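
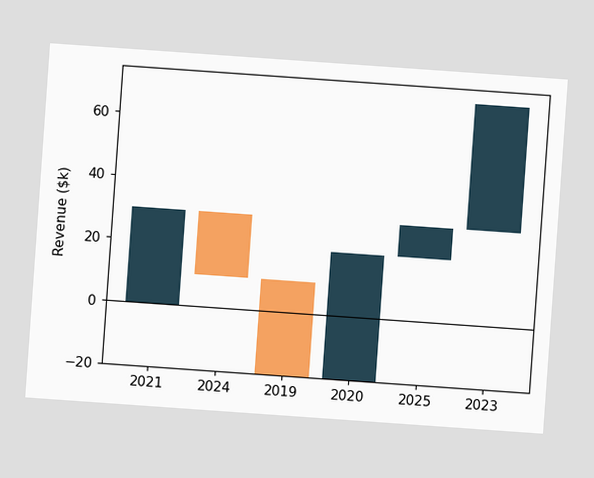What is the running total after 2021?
The chart is tilted about 4° clockwise. After 2021 the running total reaches $30k.

$30k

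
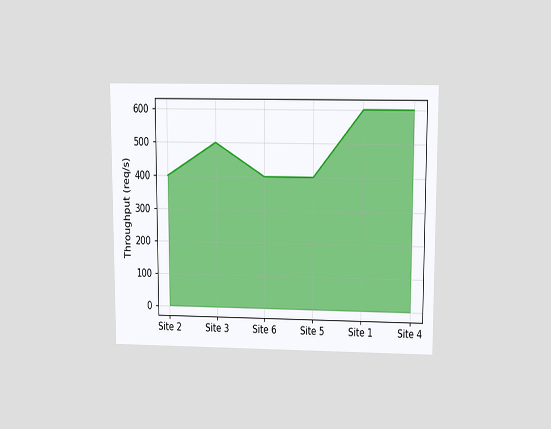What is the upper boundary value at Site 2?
400req/s

The chart is viewed slightly from above. At Site 2 the upper boundary is at 400req/s.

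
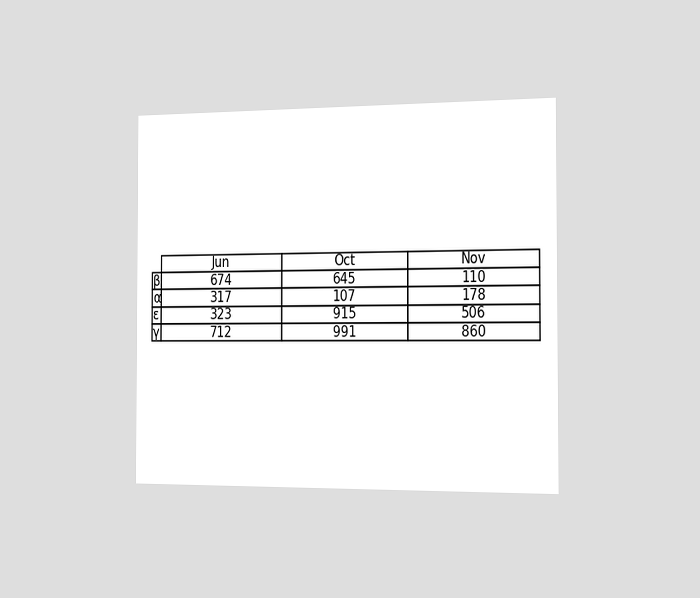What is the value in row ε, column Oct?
915

The chart is viewed slightly from the right. The (ε, Oct) cell reads 915.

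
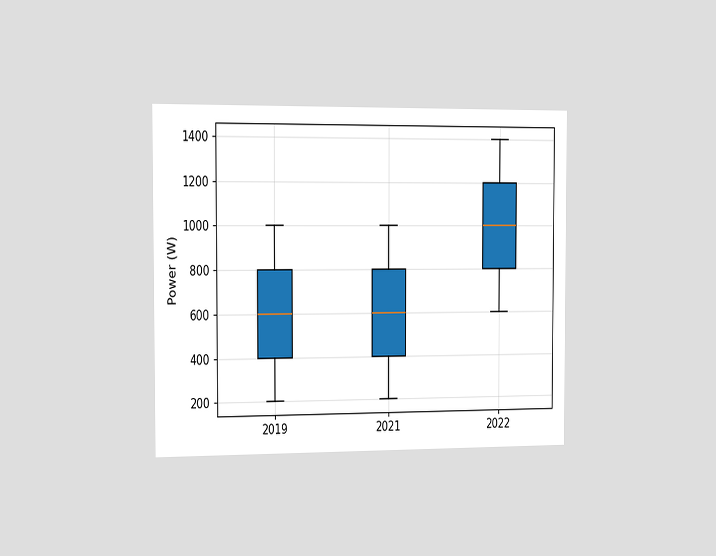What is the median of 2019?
600W

The chart is viewed slightly from the left. The median line in the 2019 box sits at 600W.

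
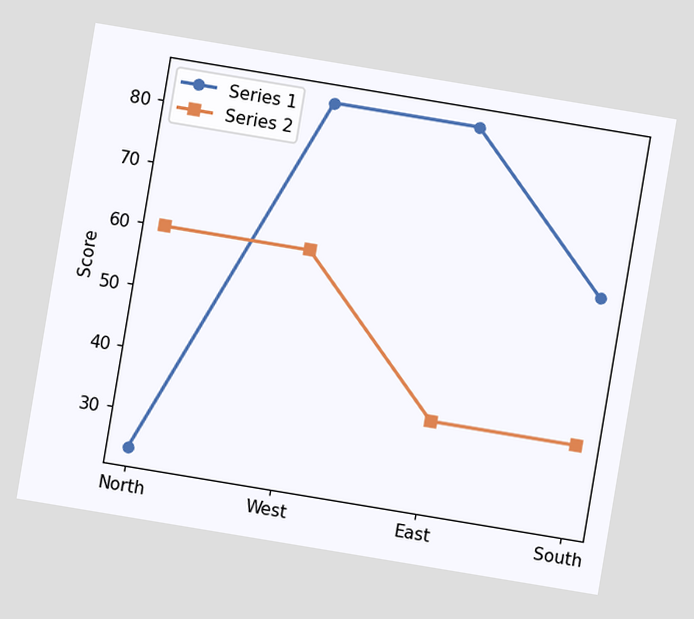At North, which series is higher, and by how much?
The chart is tilted about 9° clockwise. At North, Series 2 sits above the other line by 36.

Series 2, by 36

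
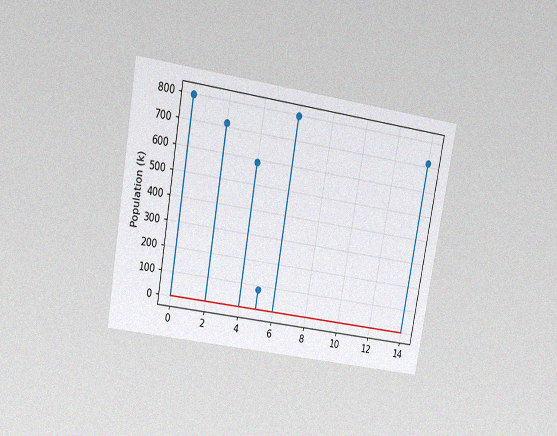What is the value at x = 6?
798k

The chart is tilted about 10° clockwise and viewed slightly from above, with some photo noise. The stem at x=6 reaches 798k.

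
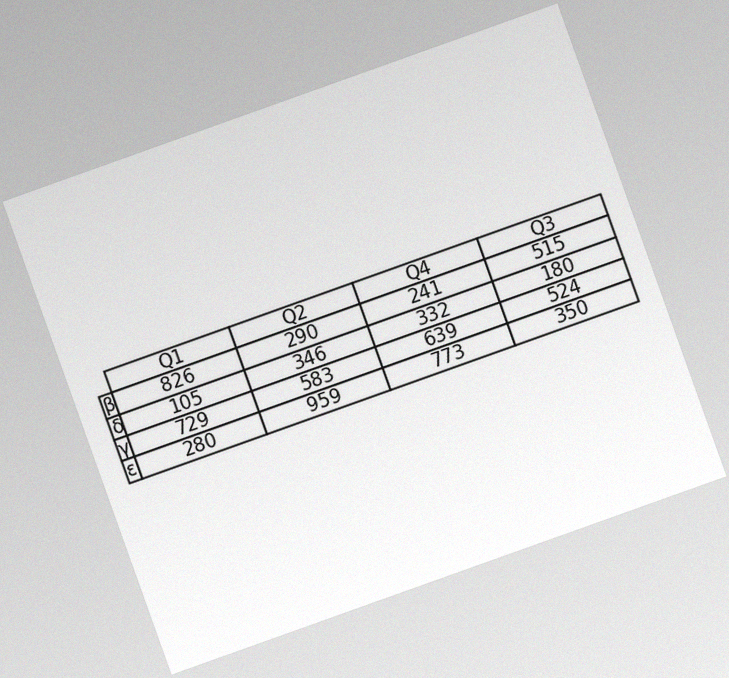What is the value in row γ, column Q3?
The chart is tilted about 20° counter-clockwise, with some photo noise. The (γ, Q3) cell reads 524.

524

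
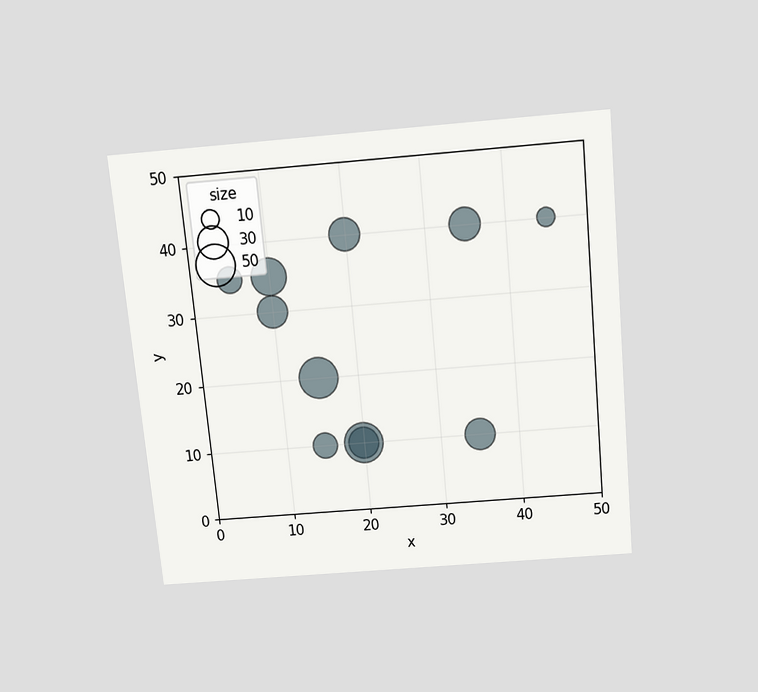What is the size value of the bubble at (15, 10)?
The chart is tilted about 5° counter-clockwise and viewed slightly from above. Matching the bubble at (15, 10) against the size legend gives 20.

20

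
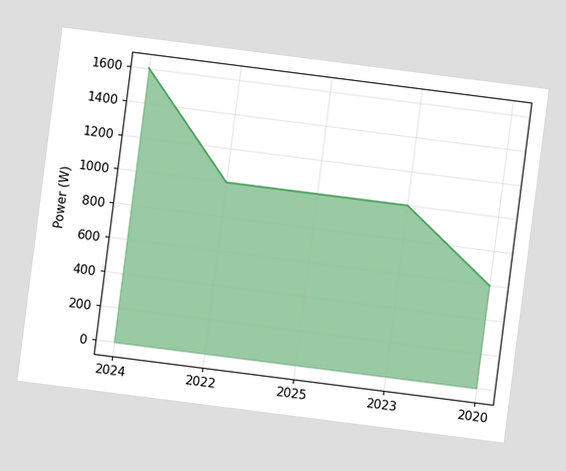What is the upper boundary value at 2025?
The chart is tilted about 7° clockwise. At 2025 the upper boundary is at 1000W.

1000W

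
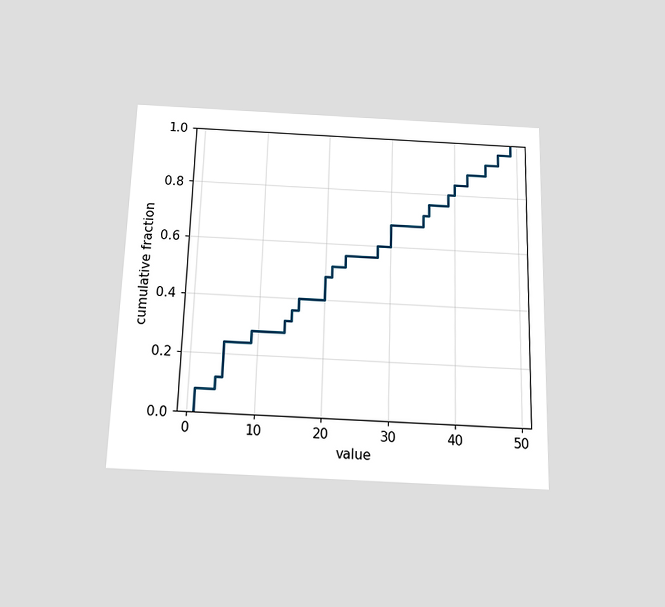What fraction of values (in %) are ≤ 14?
The chart is viewed slightly from below. At x=14 the ECDF step is at 32%.

32%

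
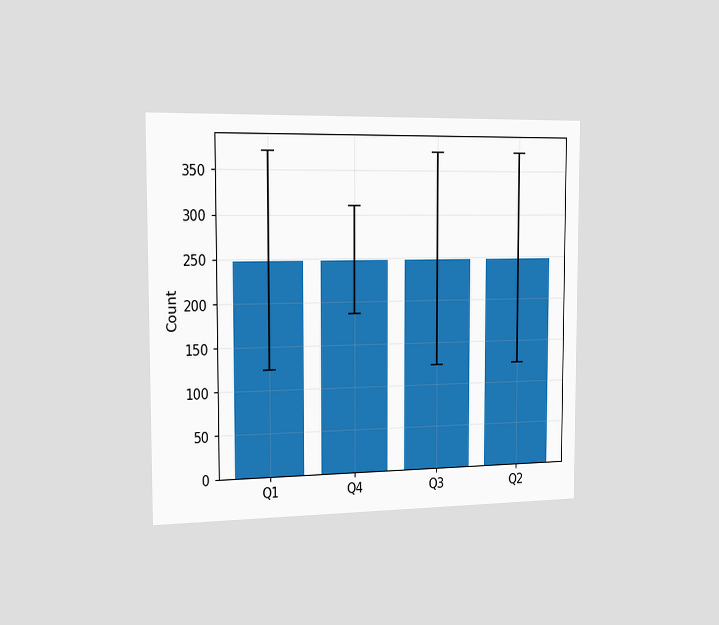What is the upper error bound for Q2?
The chart is viewed slightly from the left. The Q2 bar's upper whisker reaches 372.

372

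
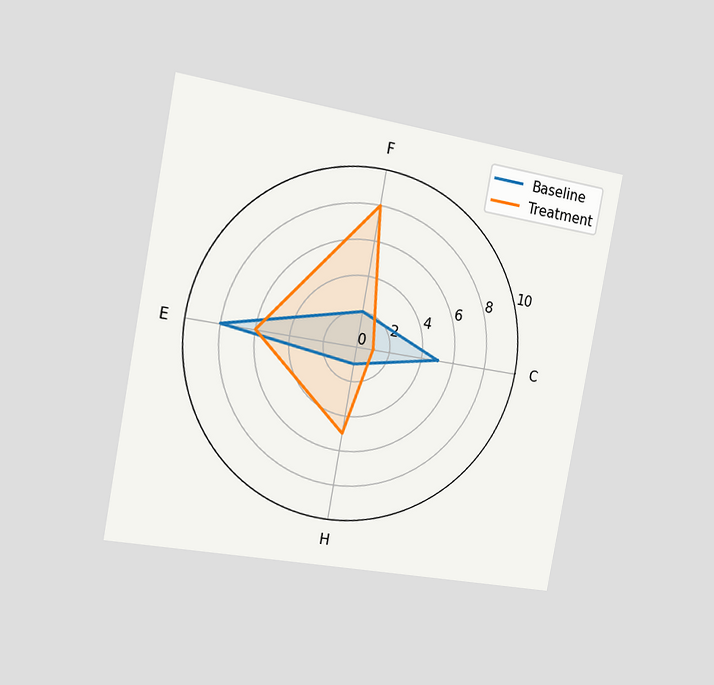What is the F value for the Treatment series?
The chart is tilted about 10° clockwise and viewed slightly from the left. On the F axis, Treatment reaches 8.

8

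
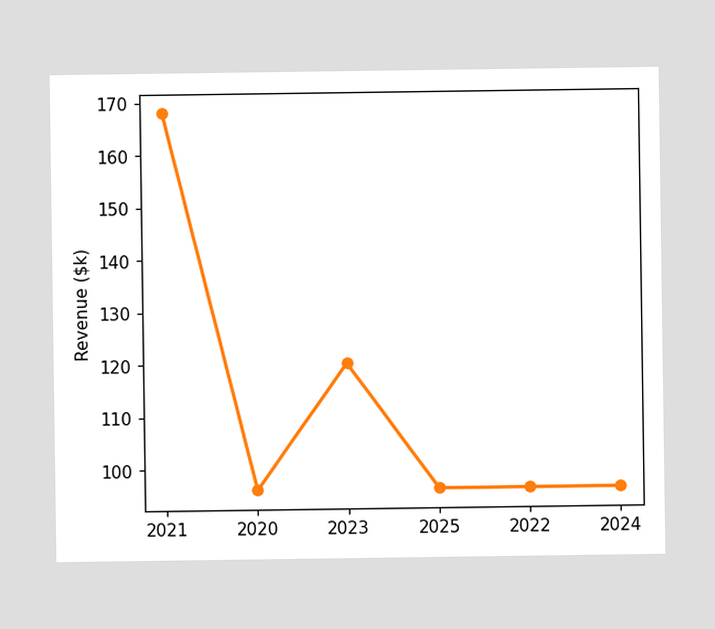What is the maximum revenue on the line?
$168k

The highest point is at 2021, and reading across to the y-axis gives $168k.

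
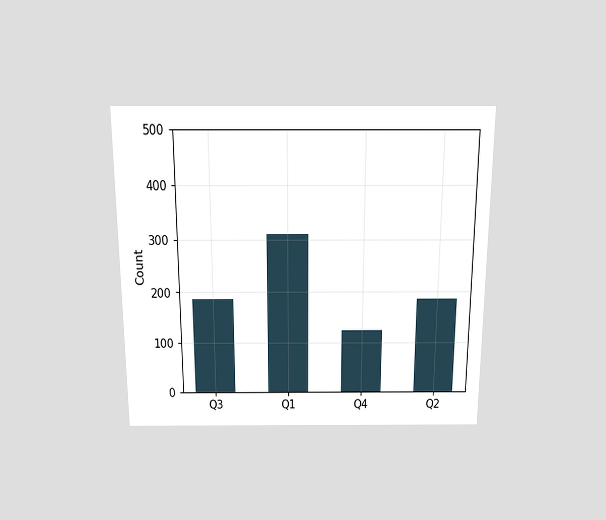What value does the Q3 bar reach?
186

The chart is viewed slightly from above. Reading along the chart's y-axis, the Q3 bar reaches 186.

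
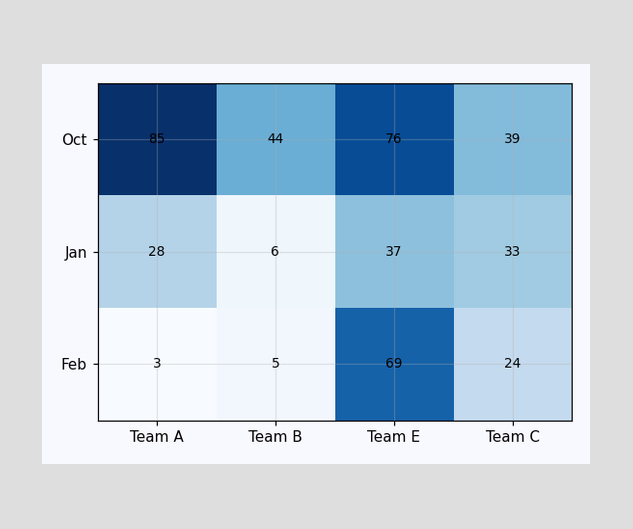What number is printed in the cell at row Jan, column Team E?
The (Jan, Team E) cell reads 37.

37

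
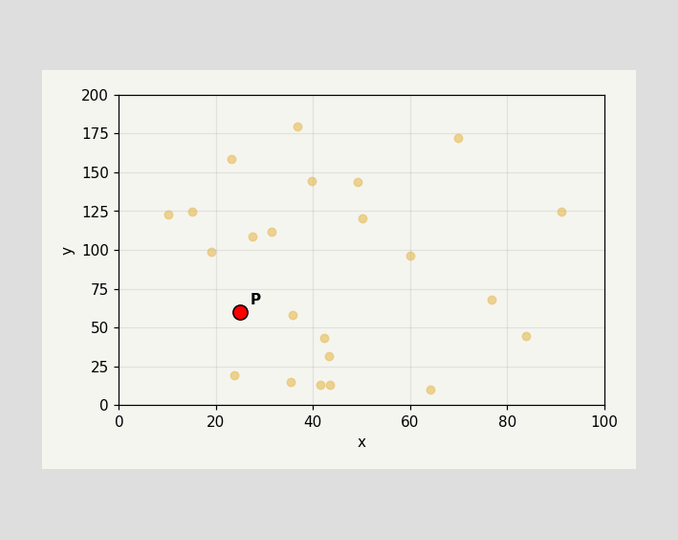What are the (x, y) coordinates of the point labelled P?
Following the gridlines from P to each axis, P sits at (25, 60).

(25, 60)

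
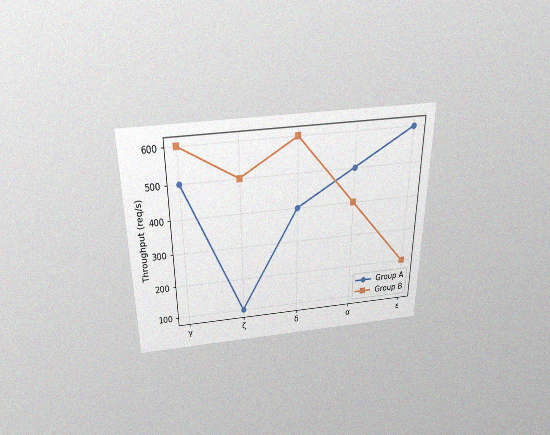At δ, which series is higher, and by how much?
Group B, by 200req/s

The chart is viewed slightly from above, with some photo noise. At δ, Group B sits above the other line by 200req/s.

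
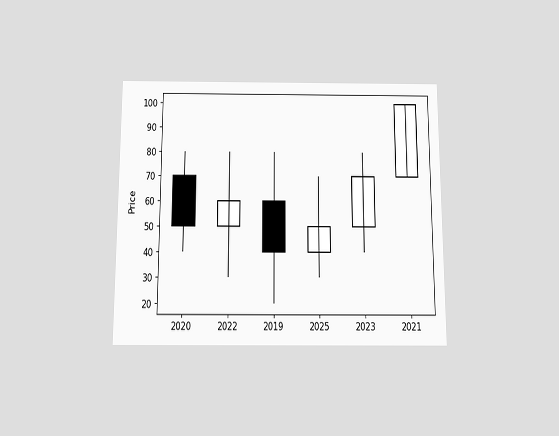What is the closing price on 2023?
70

The chart is viewed slightly from below. The 2023 candle closes at 70.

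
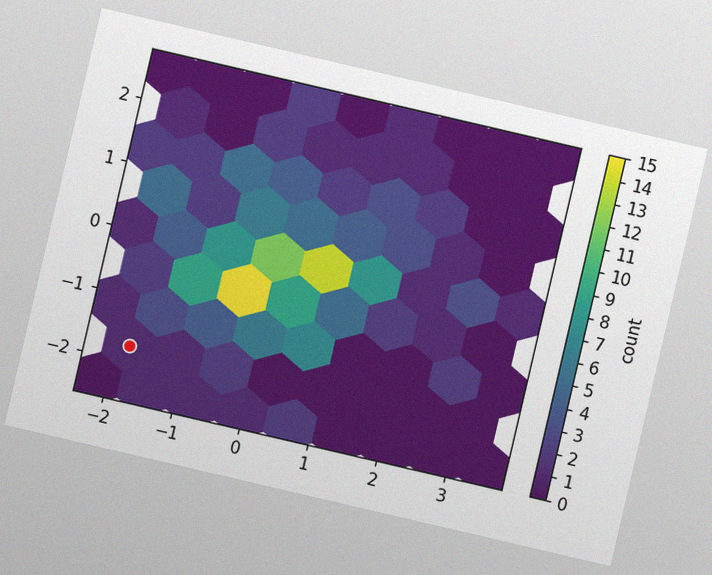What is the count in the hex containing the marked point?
1

The chart is tilted about 13° clockwise, with some photo noise. The marked hex reads 1 on the colorbar.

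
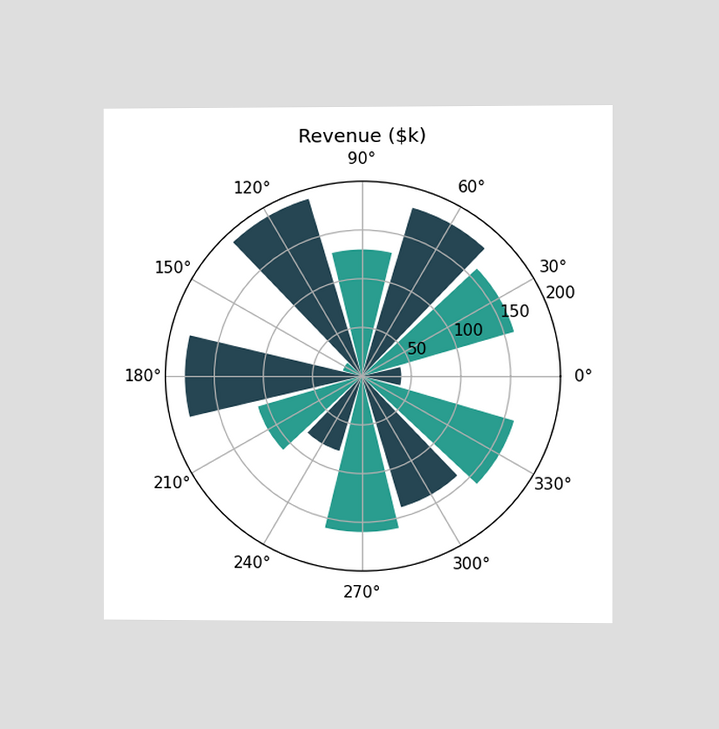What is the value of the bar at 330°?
$160k

The chart is viewed slightly from the right. The bar at 330° reaches $160k on the radial axis.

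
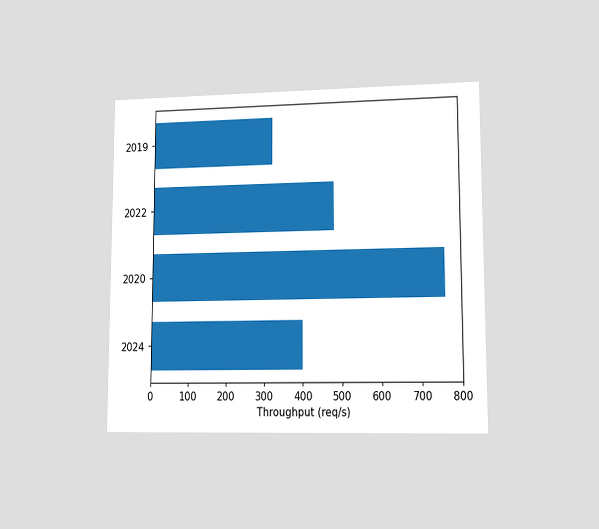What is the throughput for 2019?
320req/s

The chart is viewed at a slight angle. Reading along the chart's x-axis, the 2019 bar reaches 320req/s.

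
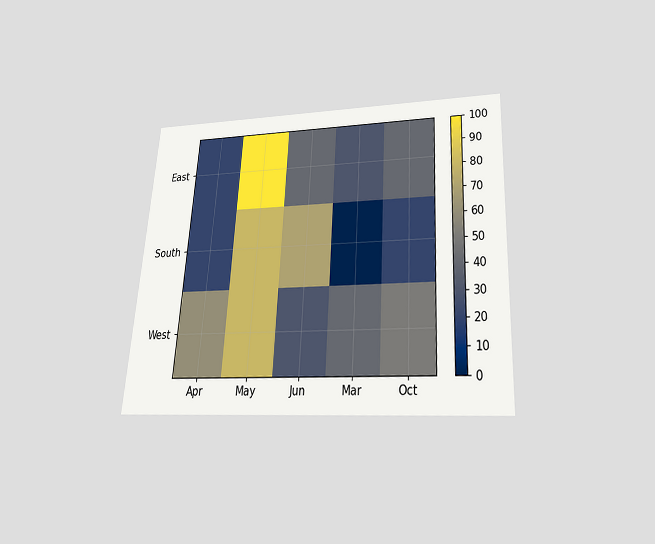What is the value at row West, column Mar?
40

The chart is tilted about 3° clockwise and viewed slightly from below. Matching cell (West, Mar) against the colorbar gives 40.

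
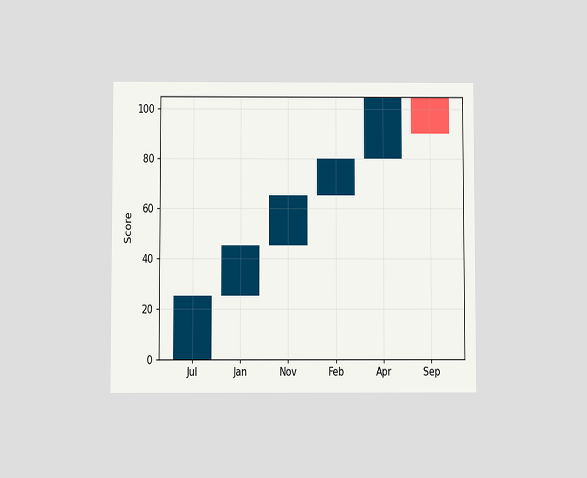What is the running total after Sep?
90

The chart is viewed at a slight angle. After Sep the running total reaches 90.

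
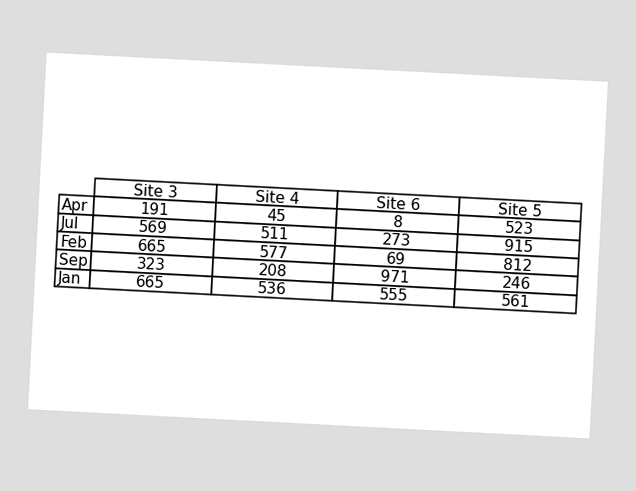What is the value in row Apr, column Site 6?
8

The chart is tilted about 3° clockwise. The (Apr, Site 6) cell reads 8.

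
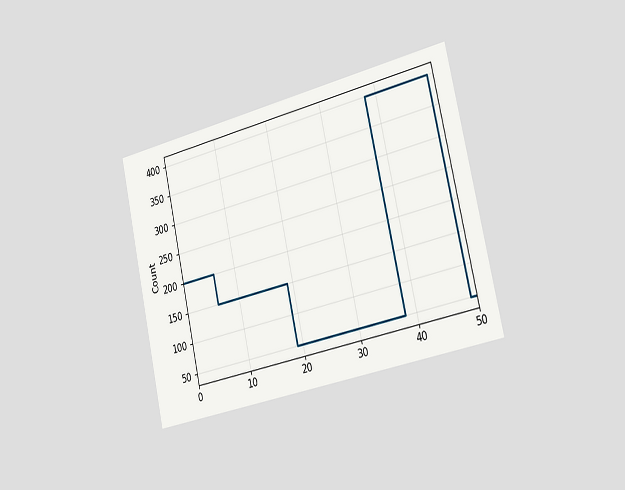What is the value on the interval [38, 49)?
The chart is tilted about 13° counter-clockwise and viewed slightly from the right. On [38, 49) the step sits at 400.

400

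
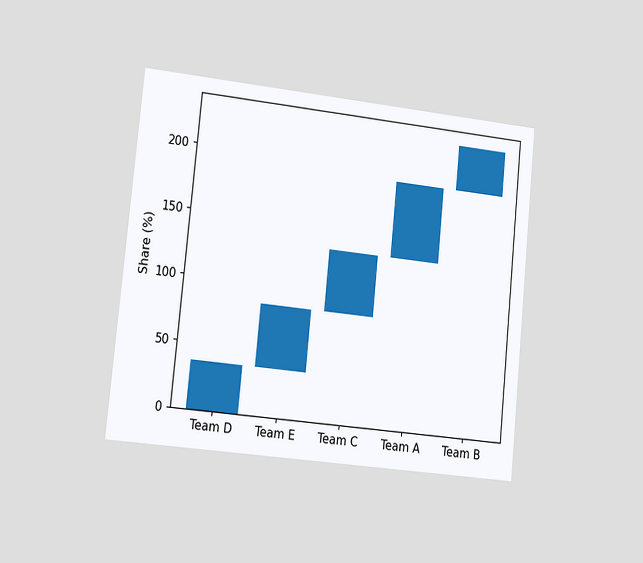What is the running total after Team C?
132%

The chart is tilted about 6° clockwise and viewed slightly from the left. After Team C the running total reaches 132%.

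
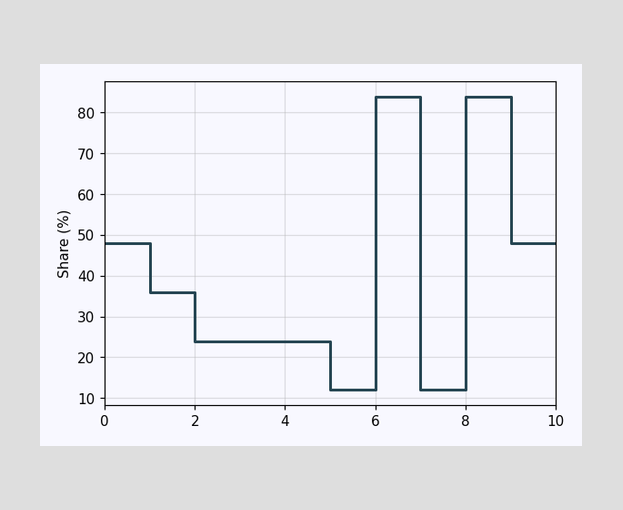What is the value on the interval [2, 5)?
24%

On [2, 5) the step sits at 24%.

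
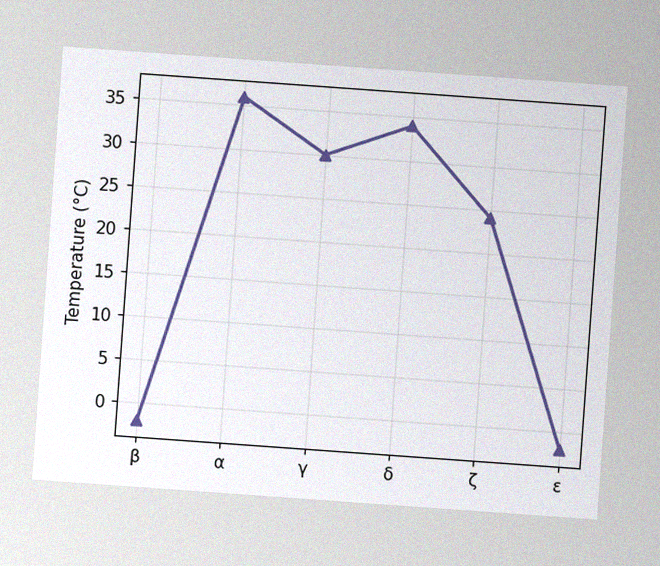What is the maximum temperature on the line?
The chart is tilted about 4° clockwise, with some photo noise. The highest point is at α, and reading across to the y-axis gives 36°C.

36°C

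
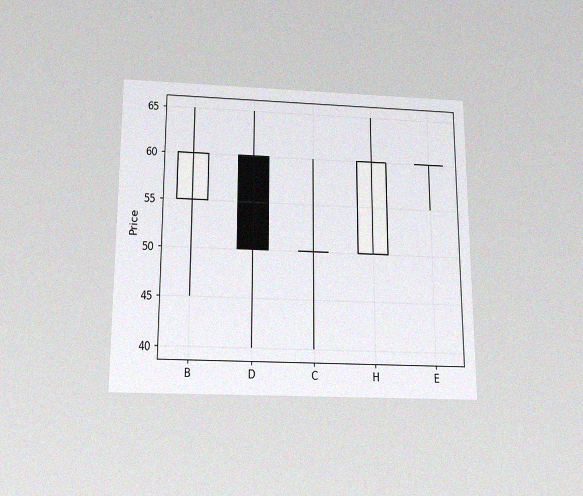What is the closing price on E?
The chart is viewed slightly from below, with some photo noise. The E candle closes at 60.

60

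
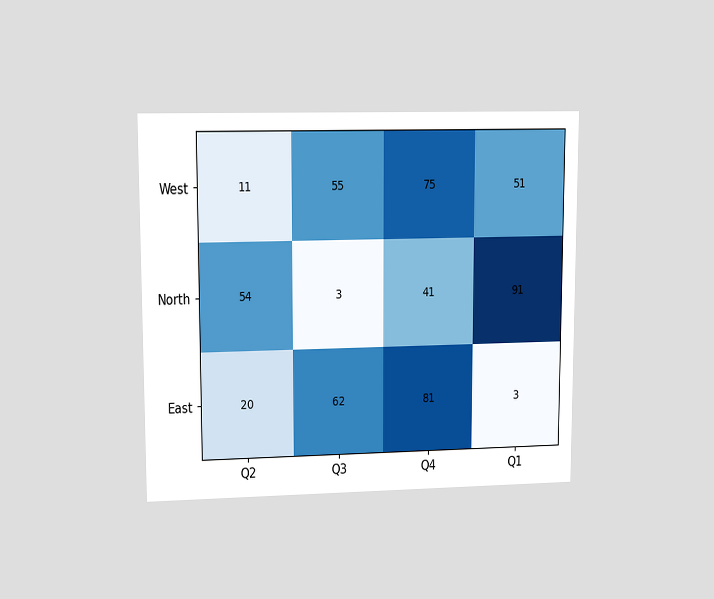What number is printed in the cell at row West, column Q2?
The chart is viewed at a slight angle. The (West, Q2) cell reads 11.

11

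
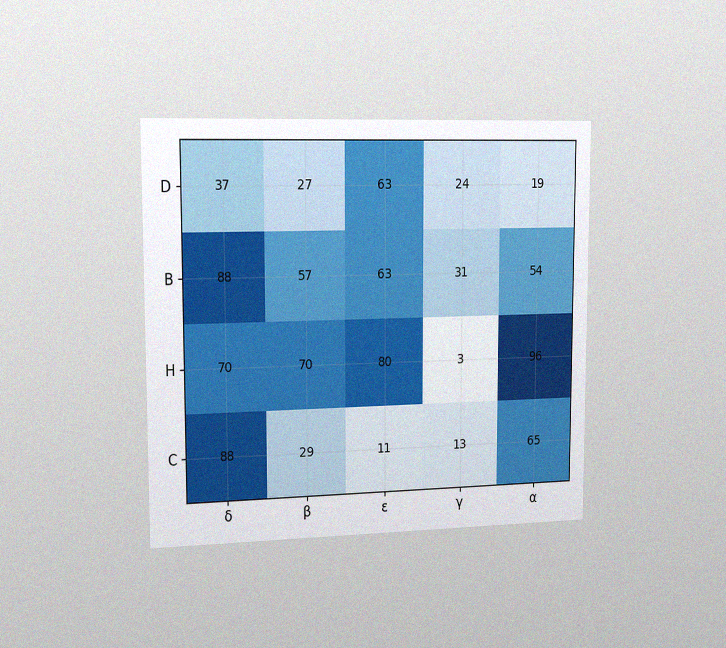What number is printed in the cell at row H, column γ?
The chart is viewed slightly from the left, with some photo noise. The (H, γ) cell reads 3.

3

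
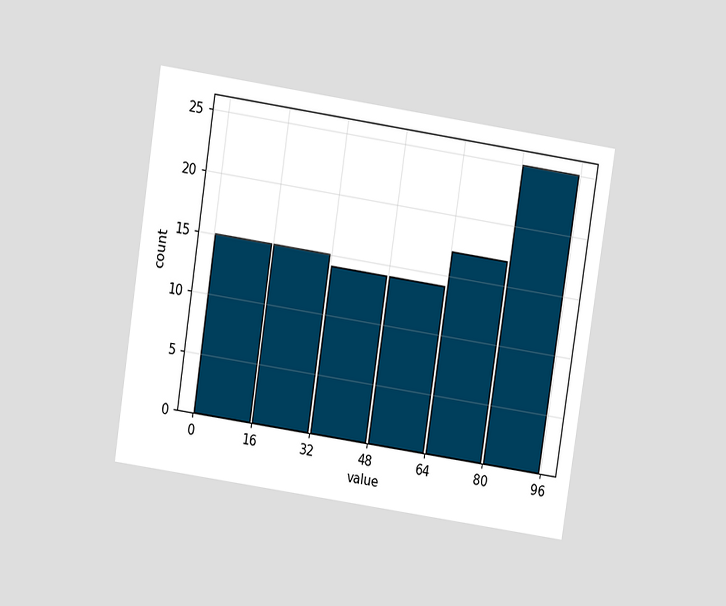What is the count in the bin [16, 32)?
15

The chart is tilted about 9° clockwise and viewed slightly from above. The [16, 32) bin has height 15.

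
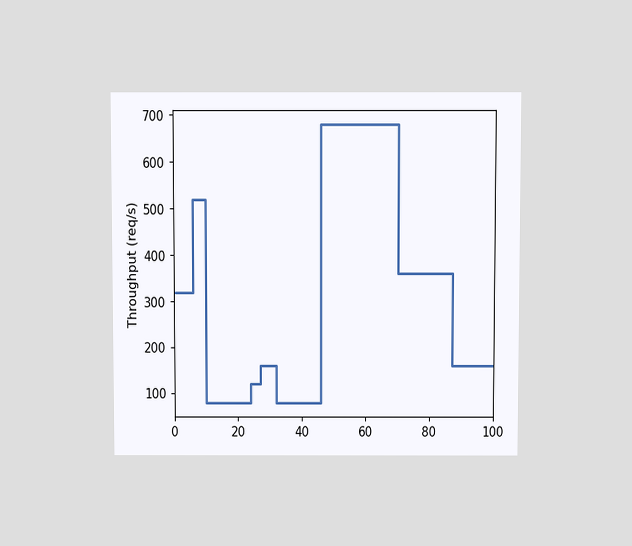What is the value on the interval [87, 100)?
160req/s

The chart is viewed slightly from above. On [87, 100) the step sits at 160req/s.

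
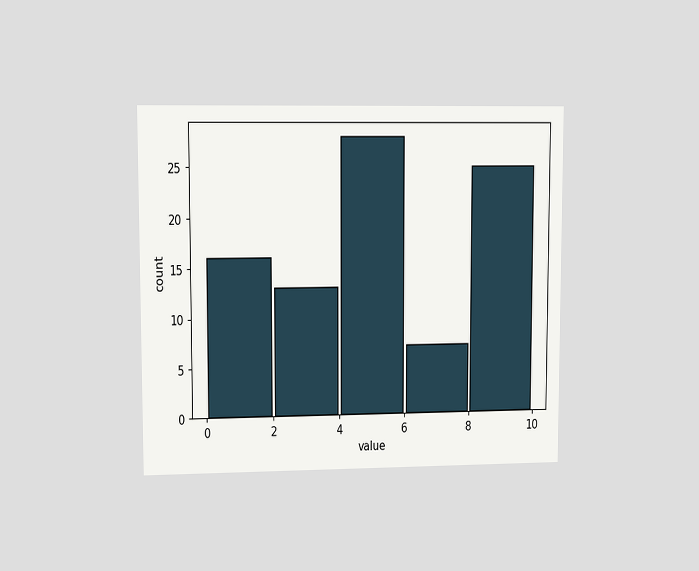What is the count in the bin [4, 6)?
28

The chart is viewed at a slight angle. The [4, 6) bin has height 28.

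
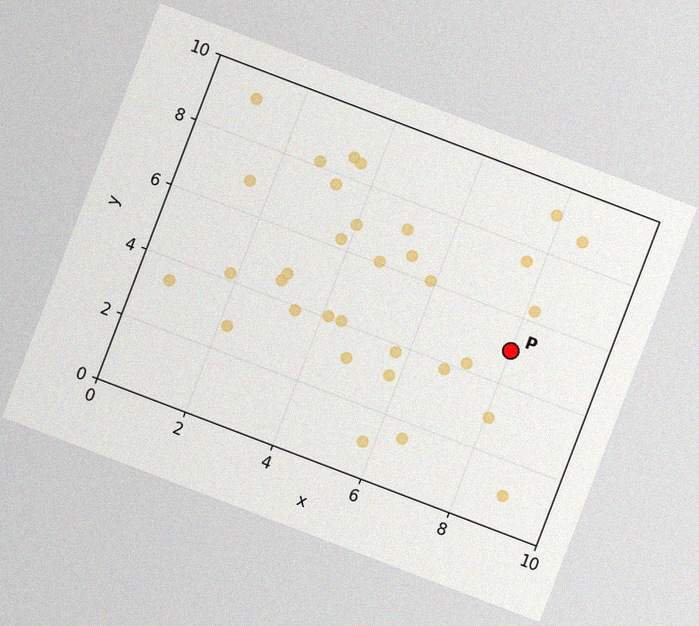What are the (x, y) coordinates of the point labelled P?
(8, 5)

The chart is tilted about 21° clockwise, with some photo noise. Following the gridlines from P to each axis, P sits at (8, 5).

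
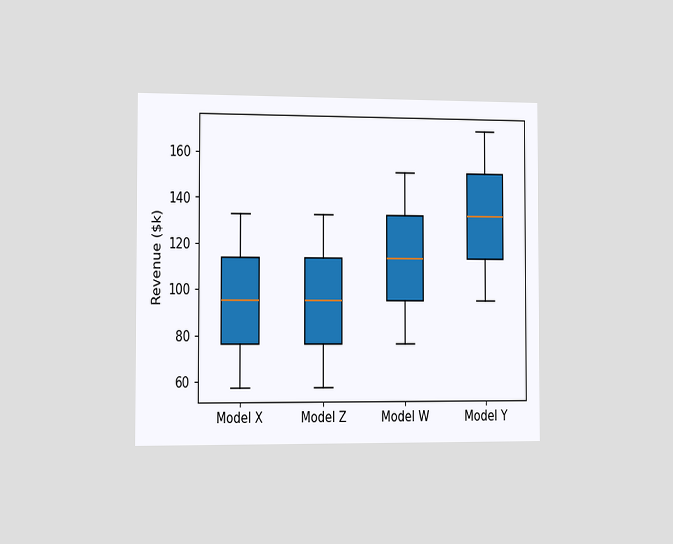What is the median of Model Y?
The chart is viewed slightly from the left. The median line in the Model Y box sits at $133k.

$133k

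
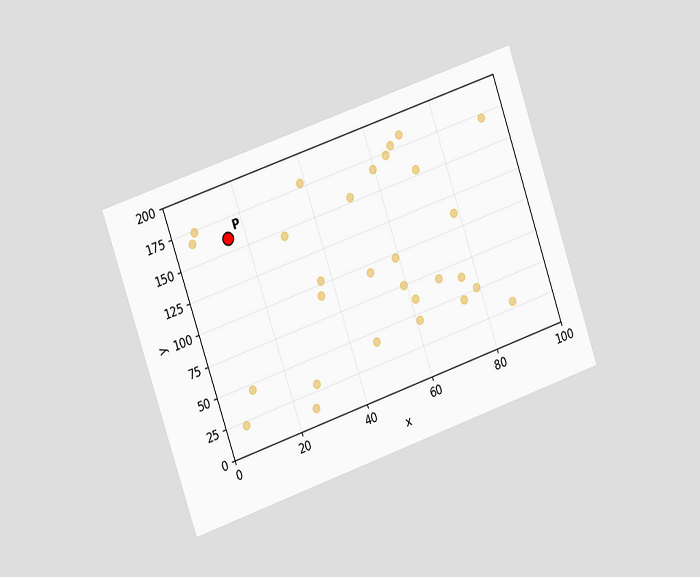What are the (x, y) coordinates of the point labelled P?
The chart is tilted about 19° counter-clockwise and viewed slightly from the left. Following the gridlines from P to each axis, P sits at (15, 160).

(15, 160)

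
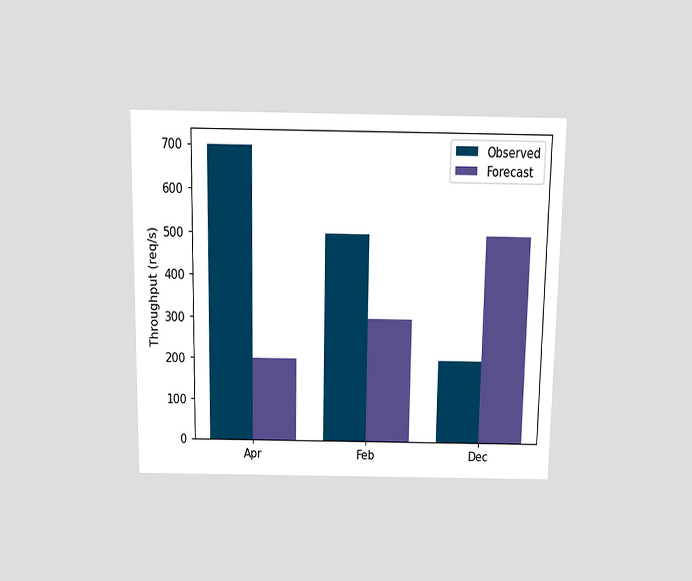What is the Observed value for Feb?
The chart is viewed slightly from above. The Observed bar at Feb reaches 500req/s on the y-axis.

500req/s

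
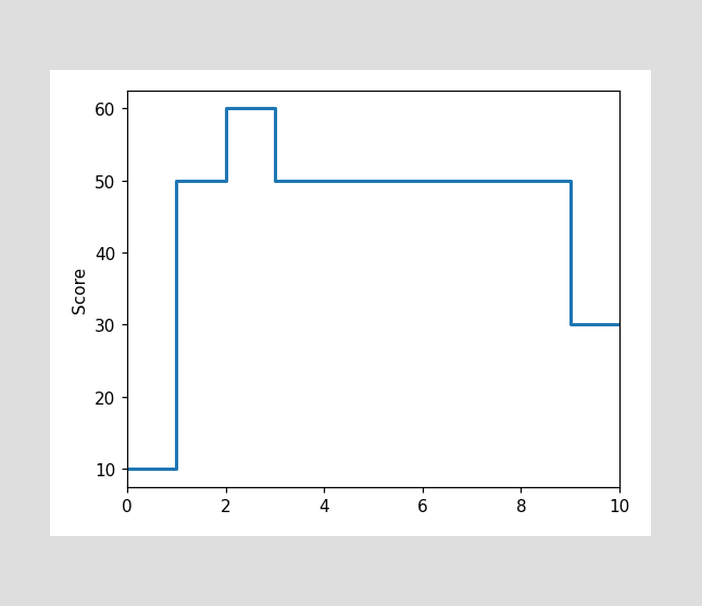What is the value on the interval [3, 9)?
50

On [3, 9) the step sits at 50.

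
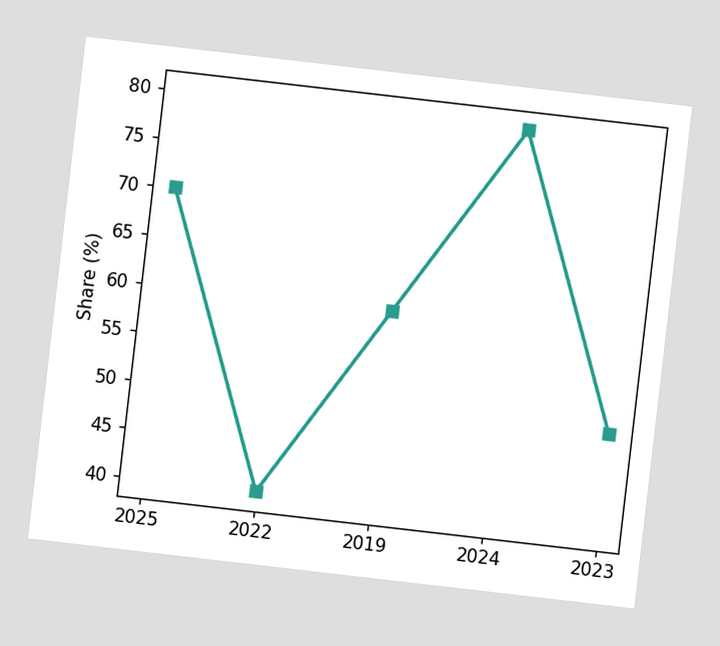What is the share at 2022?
40%

The chart is tilted about 7° clockwise. At 2022, the line is at 40%.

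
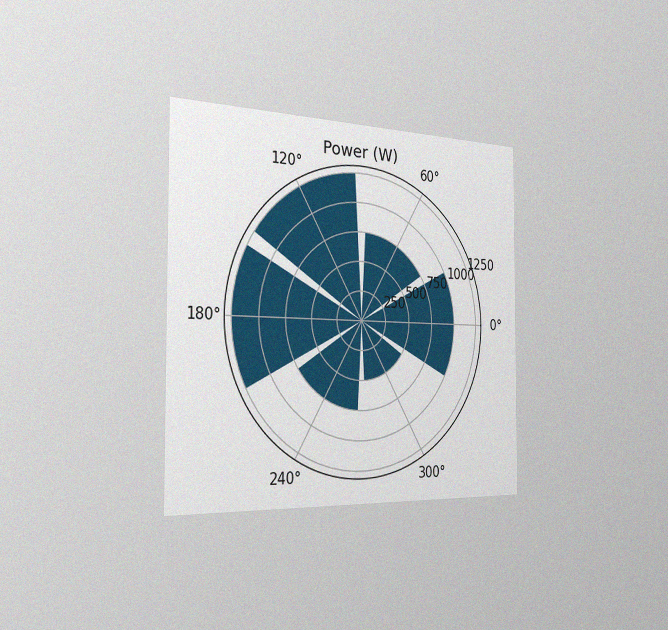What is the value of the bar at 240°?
The chart is viewed slightly from the left, with some photo noise. The bar at 240° reaches 750W on the radial axis.

750W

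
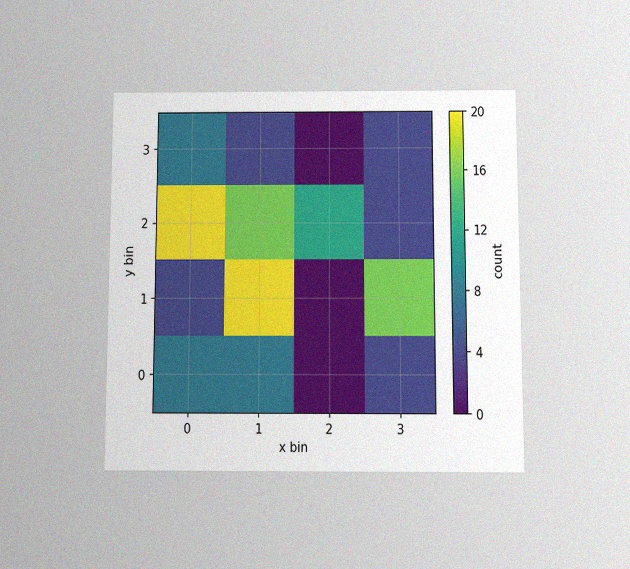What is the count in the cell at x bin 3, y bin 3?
The chart is viewed slightly from below, with some photo noise. Matching the cell (3, 3) against the colorbar gives 4.

4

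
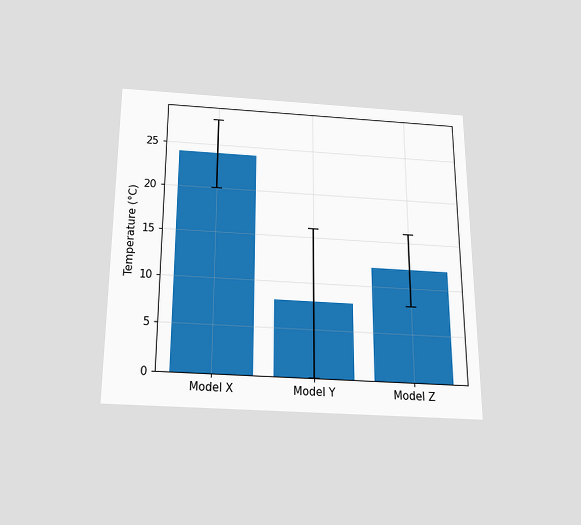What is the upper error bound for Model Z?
The chart is viewed slightly from below. The Model Z bar's upper whisker reaches 16°C.

16°C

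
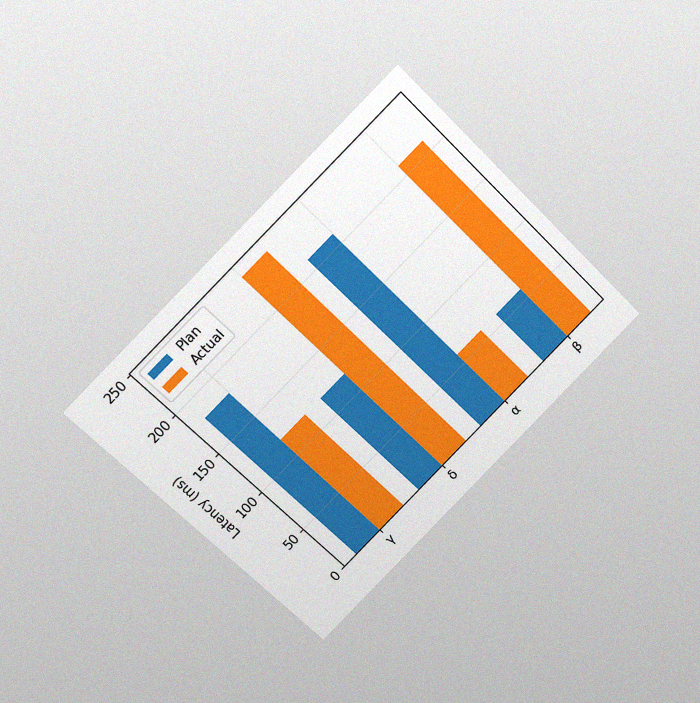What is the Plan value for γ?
The chart is tilted about 45° counter-clockwise and viewed at a slight angle, with some photo noise. The Plan bar at γ reaches 180ms on the y-axis.

180ms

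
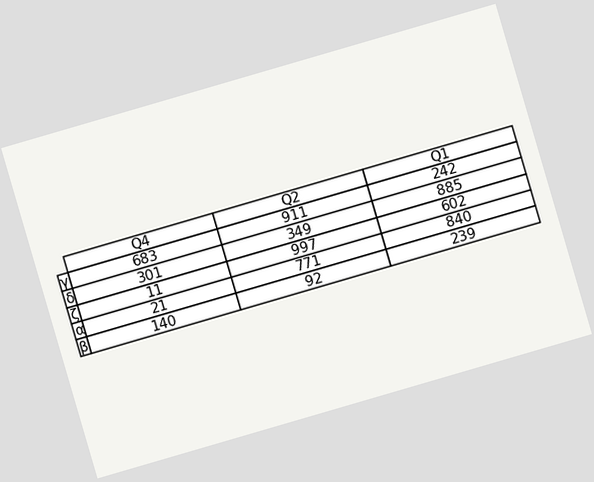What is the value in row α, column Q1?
The chart is tilted about 16° counter-clockwise. The (α, Q1) cell reads 840.

840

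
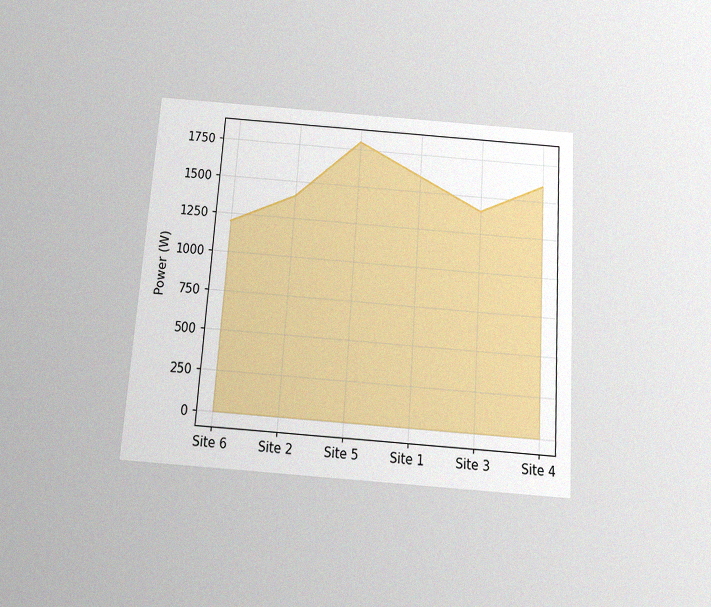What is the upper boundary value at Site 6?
1200W

The chart is tilted about 4° clockwise and viewed slightly from below, with some photo noise. At Site 6 the upper boundary is at 1200W.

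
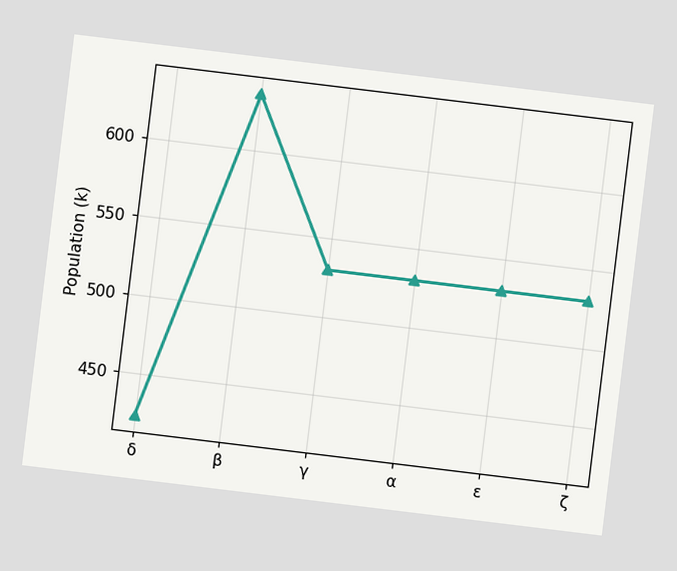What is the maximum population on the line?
636k

The chart is tilted about 7° clockwise. The highest point is at β, and reading across to the y-axis gives 636k.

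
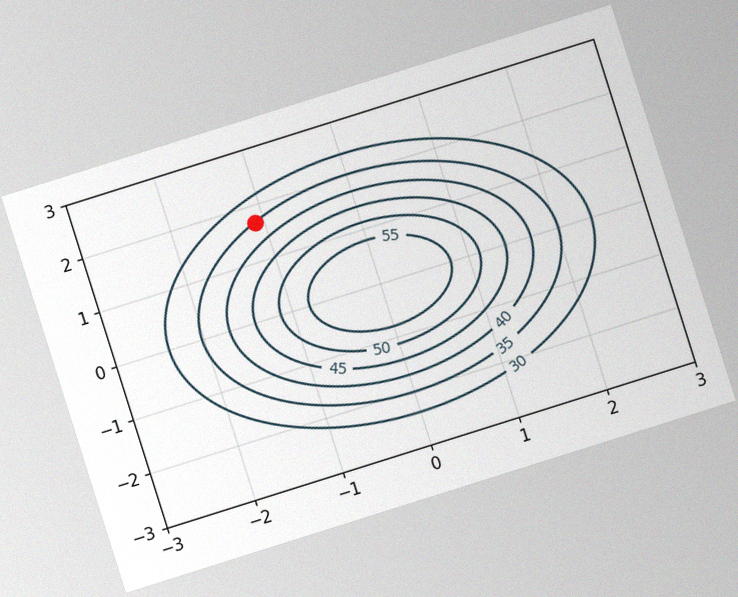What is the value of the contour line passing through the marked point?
35

The chart is tilted about 17° counter-clockwise, with some photo noise. The marked point sits on the contour labelled 35.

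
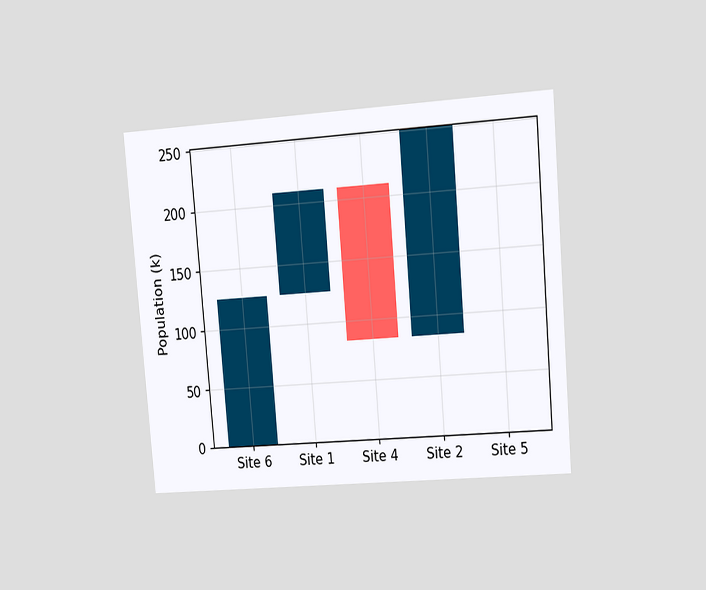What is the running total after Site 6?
The chart is tilted about 5° counter-clockwise and viewed at a slight angle. After Site 6 the running total reaches 126k.

126k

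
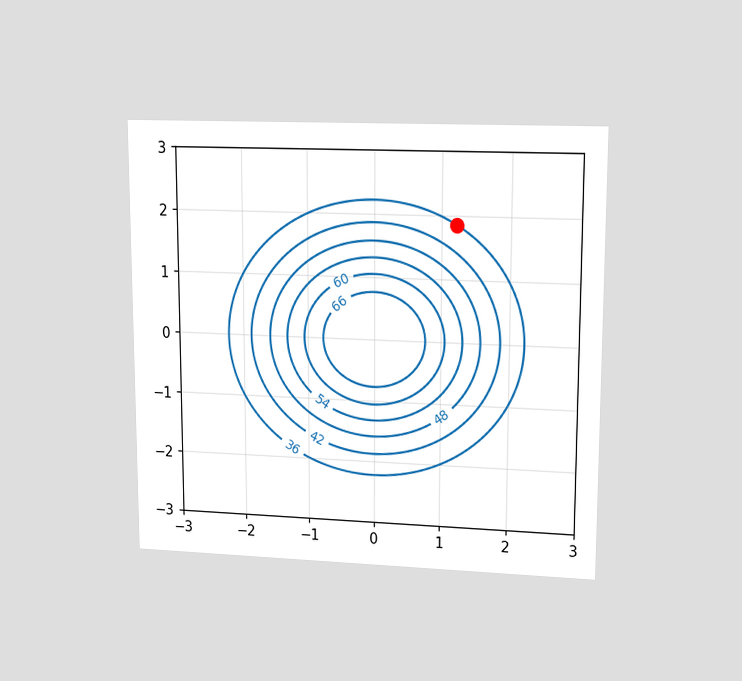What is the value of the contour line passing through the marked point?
The chart is viewed at a slight angle. The marked point sits on the contour labelled 36.

36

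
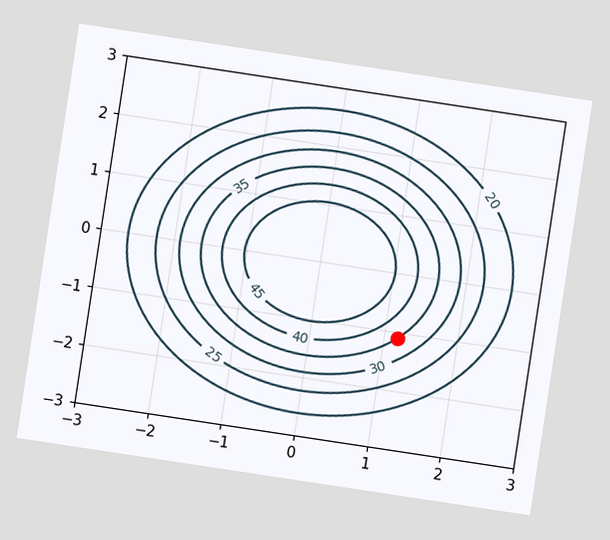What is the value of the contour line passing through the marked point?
The chart is tilted about 9° clockwise. The marked point sits on the contour labelled 35.

35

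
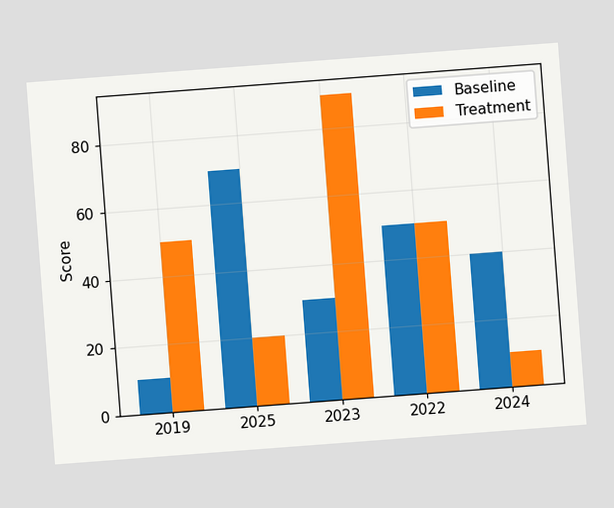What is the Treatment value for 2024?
10

The chart is tilted about 4° counter-clockwise. The Treatment bar at 2024 reaches 10 on the y-axis.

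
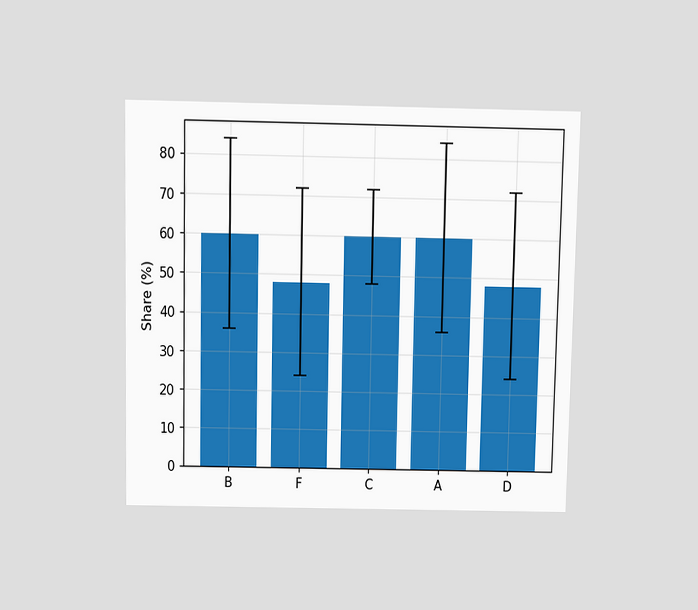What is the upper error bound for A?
The chart is viewed slightly from above. The A bar's upper whisker reaches 84%.

84%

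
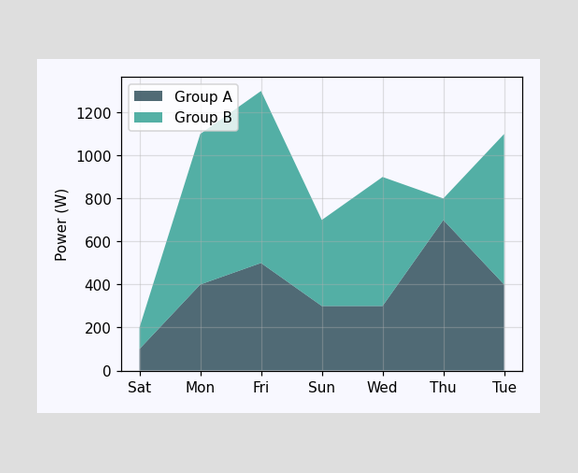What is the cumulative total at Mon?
1100W

The stacked total at Mon reaches 1100W.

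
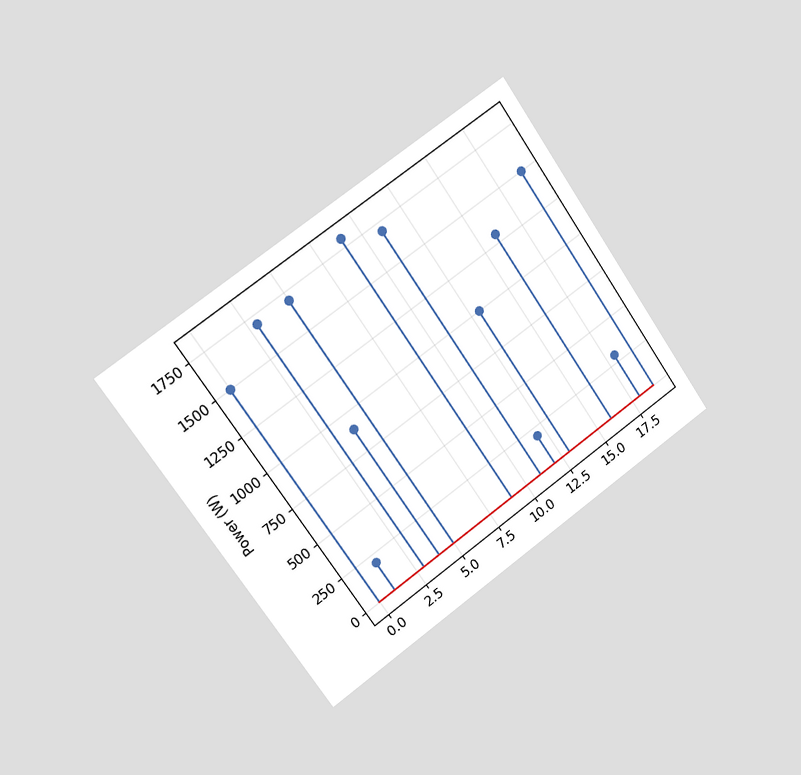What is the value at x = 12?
The chart is tilted about 35° counter-clockwise and viewed slightly from the left. The stem at x=12 reaches 200W.

200W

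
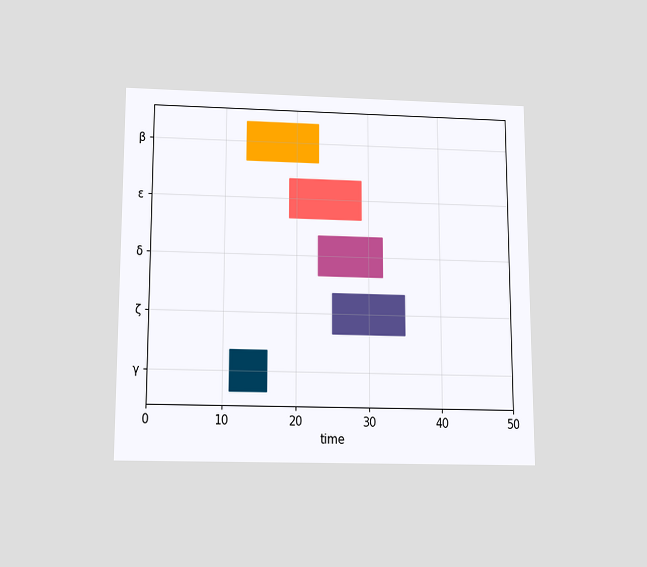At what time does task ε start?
The chart is viewed slightly from below. The ε bar begins at t=19.

19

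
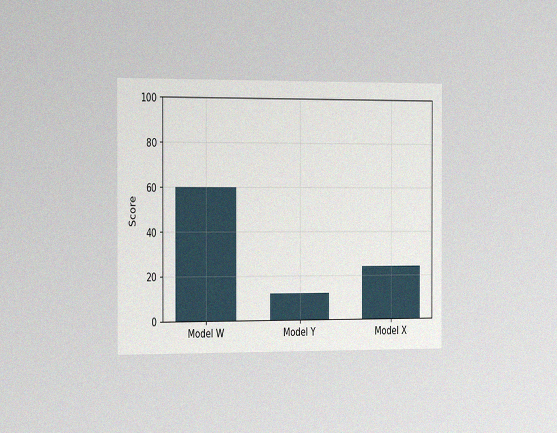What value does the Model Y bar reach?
12

The chart is viewed slightly from the left, with some photo noise. Reading along the chart's y-axis, the Model Y bar reaches 12.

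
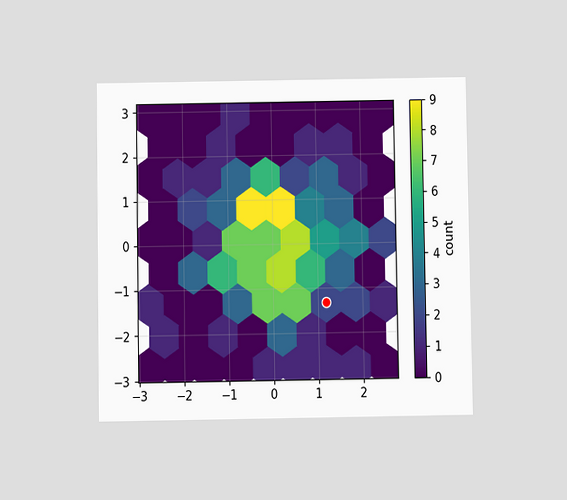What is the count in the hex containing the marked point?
2

The chart is viewed slightly from below. The marked hex reads 2 on the colorbar.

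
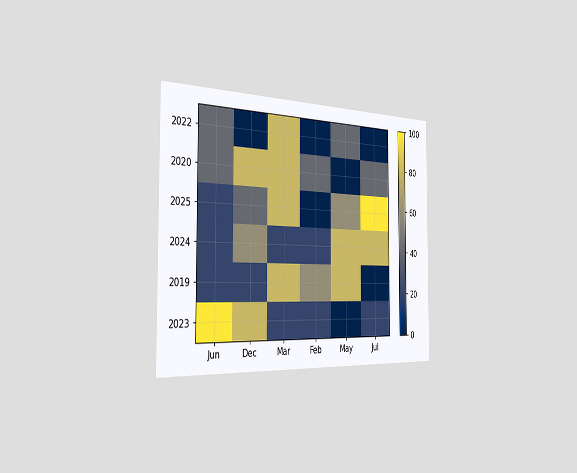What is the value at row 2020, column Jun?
40

The chart is viewed slightly from the left. Matching cell (2020, Jun) against the colorbar gives 40.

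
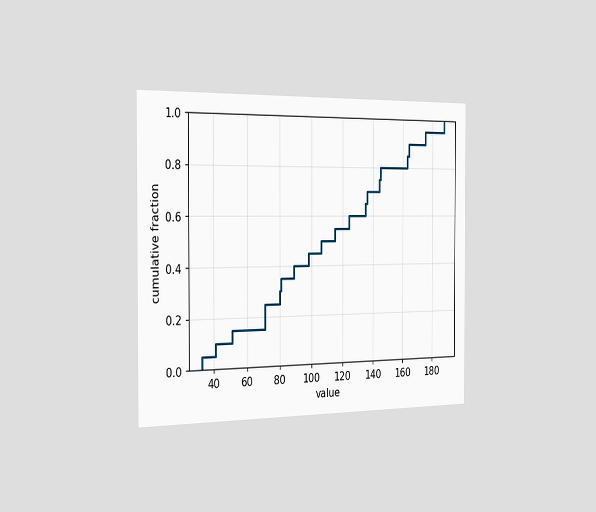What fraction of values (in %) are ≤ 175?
95%

The chart is viewed slightly from the left. At x=175 the ECDF step is at 95%.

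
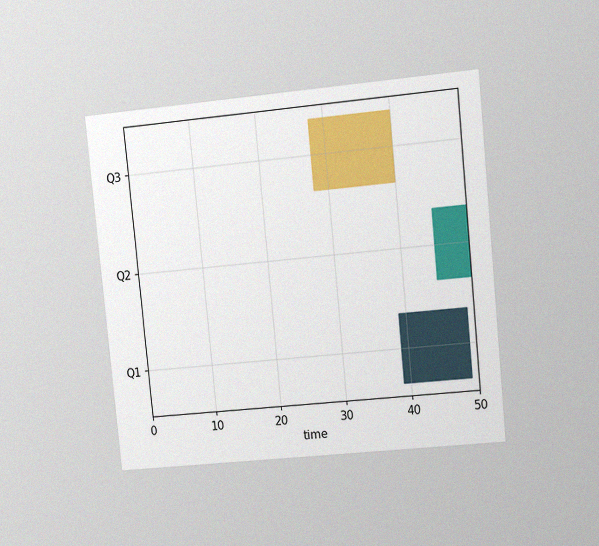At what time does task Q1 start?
The chart is tilted about 6° counter-clockwise and viewed at a slight angle, with some photo noise. The Q1 bar begins at t=39.

39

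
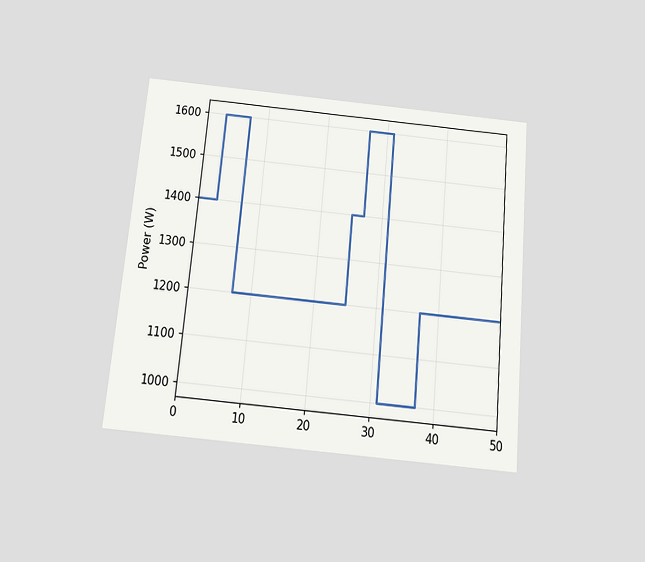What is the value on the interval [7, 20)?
1200W

The chart is tilted about 5° clockwise and viewed slightly from below. On [7, 20) the step sits at 1200W.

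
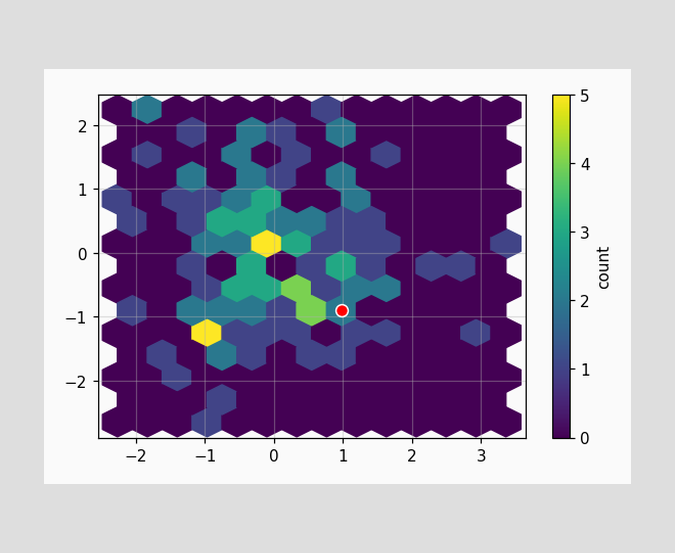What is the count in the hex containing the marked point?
The marked hex reads 2 on the colorbar.

2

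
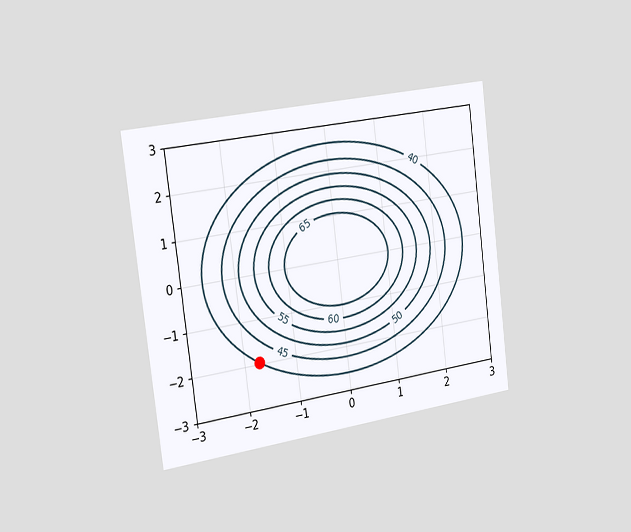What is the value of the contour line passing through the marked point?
The chart is tilted about 7° counter-clockwise and viewed slightly from the left. The marked point sits on the contour labelled 40.

40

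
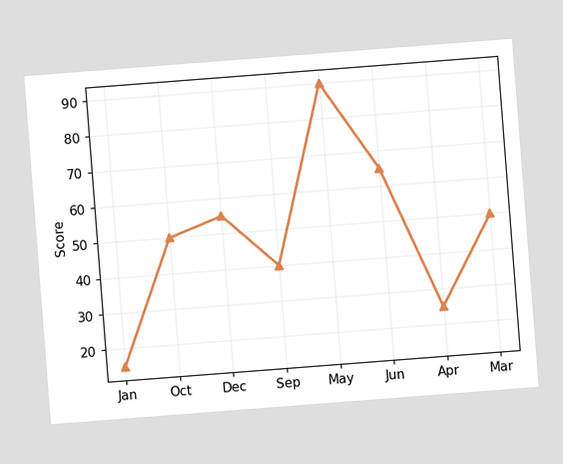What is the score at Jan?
The chart is tilted about 4° counter-clockwise. At Jan, the line is at 15.

15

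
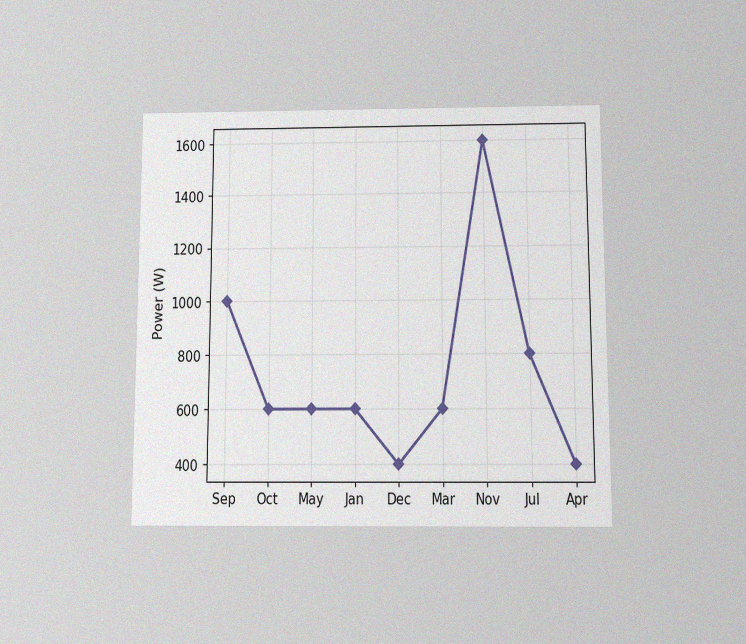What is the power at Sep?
The chart is viewed slightly from below, with some photo noise. At Sep, the line is at 1000W.

1000W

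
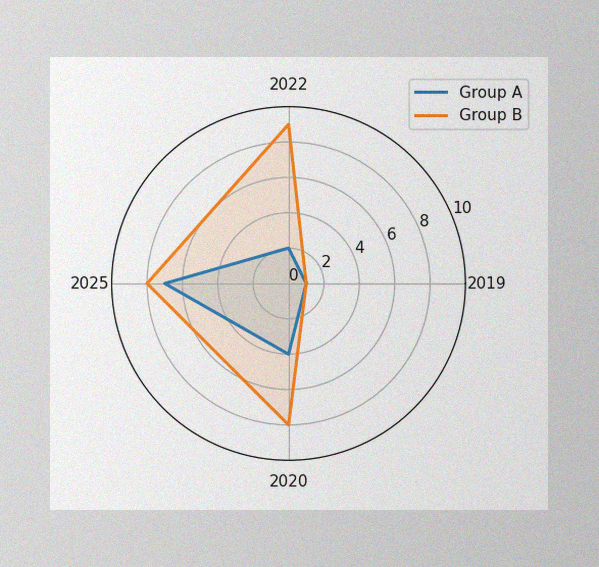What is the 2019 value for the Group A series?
The image has some photo noise and uneven lighting. On the 2019 axis, Group A reaches 1.

1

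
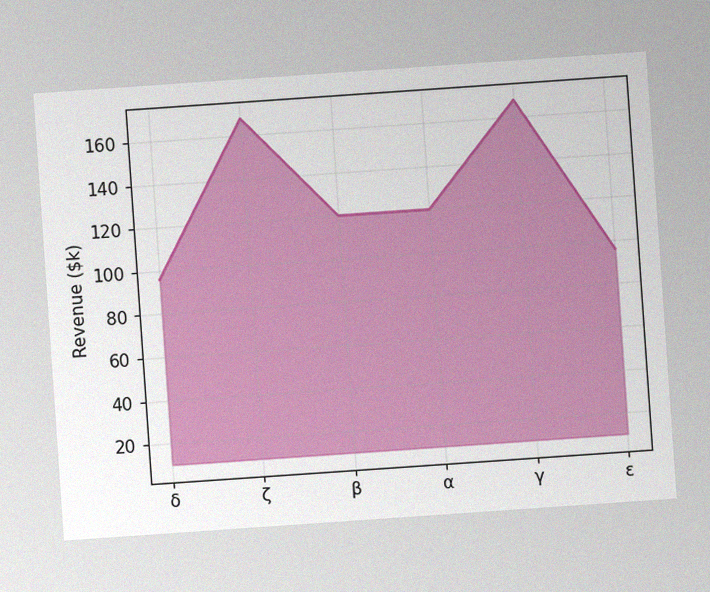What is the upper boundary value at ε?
$96k

The chart is tilted about 4° counter-clockwise, with some photo noise. At ε the upper boundary is at $96k.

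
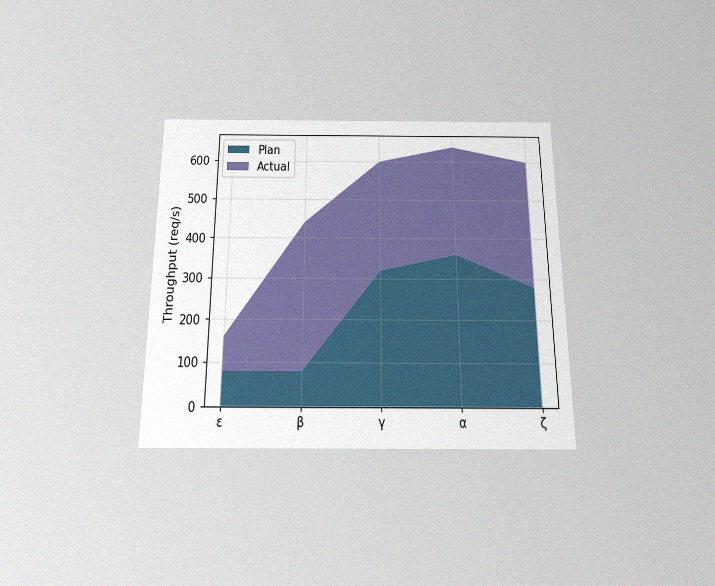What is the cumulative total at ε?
160req/s

The chart is viewed slightly from below, with some photo noise. The stacked total at ε reaches 160req/s.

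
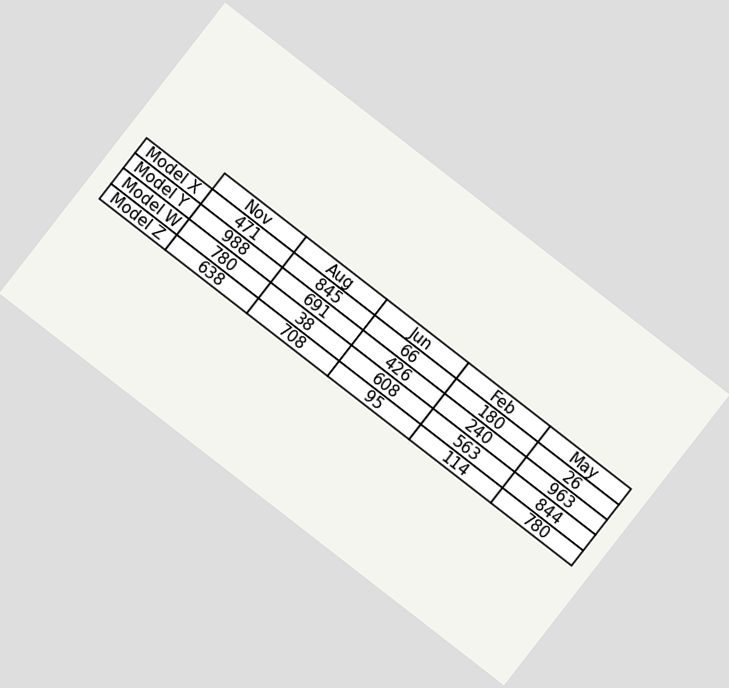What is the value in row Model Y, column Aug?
691

The chart is tilted about 38° clockwise. The (Model Y, Aug) cell reads 691.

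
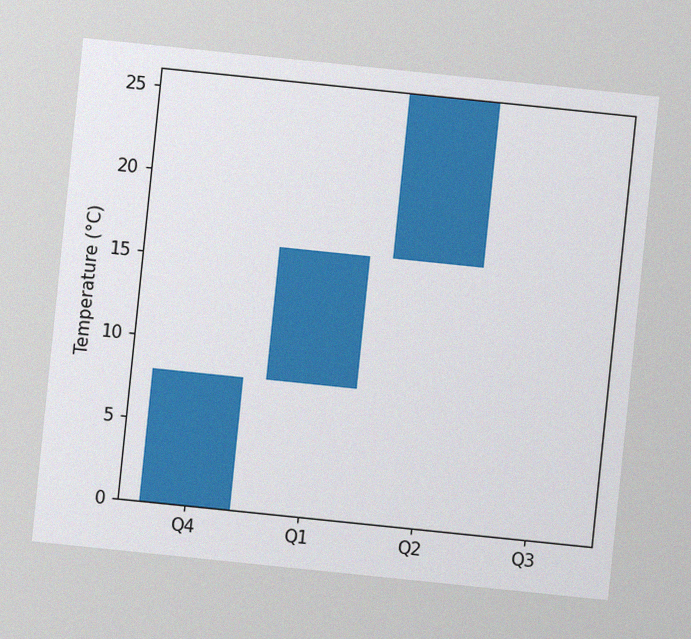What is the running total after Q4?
8°C

The chart is tilted about 6° clockwise, with some photo noise. After Q4 the running total reaches 8°C.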